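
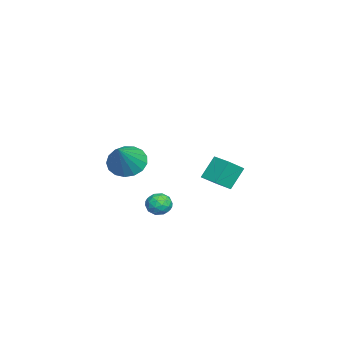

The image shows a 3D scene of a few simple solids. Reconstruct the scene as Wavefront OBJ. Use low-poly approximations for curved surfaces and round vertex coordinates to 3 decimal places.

v -4.262 3.724 -1.853
v -3.535 2.969 -1.066
v -3.425 4.556 -1.827
v -2.699 3.802 -1.04
v -3.581 3.078 -3.1
v -2.855 2.324 -2.313
v -2.745 3.911 -3.074
v -2.018 3.156 -2.287
v 3.044 1.27 -1.199
v 3.568 1.242 -0.699
v 3.592 0.438 -1.821
v 4.116 0.41 -1.321
v 3.45 0.169 -1.162
v 3.112 0.683 -0.778
v 4.048 0.997 -1.742
v 3.71 1.511 -1.358
v 4.189 1.073 -1.034
v 3.82 0.561 -0.676
v 3.34 1.119 -1.844
v 2.971 0.607 -1.486
v 3.258 1.329 -0.895
v 3.902 0.351 -1.625
v 3.511 0.21 -1.532
v 3.819 0.193 -1.238
v 2.99 1.001 -0.941
v 3.298 0.984 -0.647
v 3.229 0.354 -0.919
v 3.862 0.696 -1.873
v 4.17 0.679 -1.579
v 3.341 1.487 -1.282
v 3.649 1.47 -0.988
v 3.931 1.326 -1.601
v 3.931 1.213 -0.798
v 4.253 0.724 -1.163
v 4.213 1.069 -1.411
v 4.014 1.371 -1.185
v 3.714 0.912 -0.587
v 4.036 0.424 -0.952
v 3.645 0.282 -0.859
v 3.446 0.584 -0.633
v 4.079 0.813 -0.784
v 3.124 1.256 -1.568
v 3.446 0.768 -1.933
v 3.714 1.096 -1.887
v 3.515 1.398 -1.661
v 2.907 0.956 -1.357
v 3.229 0.467 -1.722
v 3.146 0.309 -1.335
v 2.947 0.611 -1.109
v 3.081 0.867 -1.736
v 2.27 -0.89 1.012
v 2.882 -1.397 0.325
v 3.73 -1.13 2.488
v 3.015 -0.915 0.272
v 2.977 -0.427 0.388
v 2.778 -0.046 0.647
v 2.462 0.142 0.99
v 2.102 0.094 1.338
v 1.781 -0.18 1.611
v 1.572 -0.616 1.746
v 1.523 -1.115 1.714
v 1.645 -1.562 1.52
v 1.91 -1.856 1.21
v 2.258 -1.928 0.855
v 2.609 -1.762 0.535
f 2 4 1
f 5 2 1
f 1 4 3
f 3 5 1
f 2 8 4
f 6 2 5
f 6 8 2
f 4 8 3
f 7 5 3
f 3 8 7
f 7 6 5
f 8 6 7
f 9 46 25
f 46 20 49
f 25 49 14
f 46 49 25
f 9 25 21
f 25 14 26
f 21 26 10
f 25 26 21
f 9 21 30
f 21 10 31
f 30 31 16
f 21 31 30
f 9 30 42
f 30 16 45
f 42 45 19
f 30 45 42
f 9 42 46
f 42 19 50
f 46 50 20
f 42 50 46
f 10 26 37
f 26 14 40
f 37 40 18
f 26 40 37
f 14 49 27
f 49 20 48
f 27 48 13
f 49 48 27
f 20 50 47
f 50 19 43
f 47 43 11
f 50 43 47
f 19 45 44
f 45 16 32
f 44 32 15
f 45 32 44
f 16 31 36
f 31 10 33
f 36 33 17
f 31 33 36
f 12 38 24
f 38 18 39
f 24 39 13
f 38 39 24
f 12 24 22
f 24 13 23
f 22 23 11
f 24 23 22
f 12 22 29
f 22 11 28
f 29 28 15
f 22 28 29
f 12 29 34
f 29 15 35
f 34 35 17
f 29 35 34
f 12 34 38
f 34 17 41
f 38 41 18
f 34 41 38
f 13 39 27
f 39 18 40
f 27 40 14
f 39 40 27
f 11 23 47
f 23 13 48
f 47 48 20
f 23 48 47
f 15 28 44
f 28 11 43
f 44 43 19
f 28 43 44
f 17 35 36
f 35 15 32
f 36 32 16
f 35 32 36
f 18 41 37
f 41 17 33
f 37 33 10
f 41 33 37
f 52 51 54
f 52 54 53
f 54 51 55
f 54 55 53
f 55 51 56
f 55 56 53
f 56 51 57
f 56 57 53
f 57 51 58
f 57 58 53
f 58 51 59
f 58 59 53
f 59 51 60
f 59 60 53
f 60 51 61
f 60 61 53
f 61 51 62
f 61 62 53
f 62 51 63
f 62 63 53
f 63 51 64
f 63 64 53
f 64 51 65
f 64 65 53
f 65 51 52
f 65 52 53



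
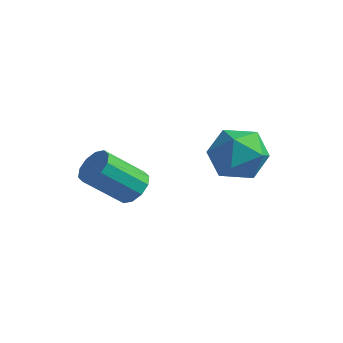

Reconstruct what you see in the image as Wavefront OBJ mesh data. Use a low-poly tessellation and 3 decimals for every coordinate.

v -1.659 0.729 0.753
v -1.293 0.104 0.522
v -2.235 -0.933 1.835
v -2.601 -0.309 2.067
v -1.039 0.304 0.863
v -1.98 -0.734 2.176
v -1.021 0.666 1.161
v -1.963 -0.371 2.474
v -1.247 1.052 1.304
v -2.189 0.015 2.617
v -1.631 1.314 1.237
v -2.572 0.277 2.55
v -2.025 1.353 0.985
v -2.967 0.316 2.298
v -2.28 1.154 0.644
v -3.221 0.116 1.957
v -2.297 0.791 0.346
v -3.239 -0.246 1.659
v -2.071 0.405 0.203
v -3.013 -0.632 1.516
v -1.688 0.143 0.27
v -2.629 -0.894 1.583
v 0.246 4.848 1.67
v 1.421 4.589 1.414
v -0.121 2.911 1.946
v 1.054 2.652 1.69
v 0.768 3.245 2.729
v 0.994 4.442 2.558
v 0.306 3.058 0.802
v 0.532 4.255 0.631
v 1.458 3.483 0.877
v 1.743 3.598 2.068
v -0.443 3.902 1.292
v -0.158 4.017 2.483
f 2 1 5
f 2 5 3
f 3 5 6
f 3 6 4
f 5 1 7
f 5 7 6
f 6 7 8
f 6 8 4
f 7 1 9
f 7 9 8
f 8 9 10
f 8 10 4
f 9 1 11
f 9 11 10
f 10 11 12
f 10 12 4
f 11 1 13
f 11 13 12
f 12 13 14
f 12 14 4
f 13 1 15
f 13 15 14
f 14 15 16
f 14 16 4
f 15 1 17
f 15 17 16
f 16 17 18
f 16 18 4
f 17 1 19
f 17 19 18
f 18 19 20
f 18 20 4
f 19 1 21
f 19 21 20
f 20 21 22
f 20 22 4
f 21 1 2
f 21 2 22
f 22 2 3
f 22 3 4
f 23 34 28
f 23 28 24
f 23 24 30
f 23 30 33
f 23 33 34
f 24 28 32
f 28 34 27
f 34 33 25
f 33 30 29
f 30 24 31
f 26 32 27
f 26 27 25
f 26 25 29
f 26 29 31
f 26 31 32
f 27 32 28
f 25 27 34
f 29 25 33
f 31 29 30
f 32 31 24



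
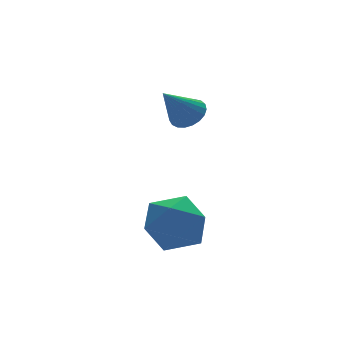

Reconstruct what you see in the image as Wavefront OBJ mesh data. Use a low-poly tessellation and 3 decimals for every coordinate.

v -2.43 0.983 -1.821
v -1.748 0.683 -0.978
v -3.872 0.457 -0.842
v -3.19 0.157 0.001
v -3.322 1.244 -0.256
v -2.431 1.57 -0.861
v -3.189 -0.43 -0.959
v -2.298 -0.104 -1.564
v -2.217 -0.19 -0.445
v -2.299 0.845 -0.011
v -3.321 0.295 -1.809
v -3.403 1.33 -1.375
v -0.628 3.983 1.925
v -0.125 3.772 2.315
v -1.632 3.717 3.075
v -0.133 4.045 2.372
v -0.225 4.307 2.351
v -0.388 4.513 2.257
v -0.592 4.627 2.105
v -0.802 4.63 1.922
v -0.982 4.52 1.74
v -1.101 4.318 1.589
v -1.138 4.058 1.497
v -1.087 3.785 1.479
v -0.956 3.546 1.537
v -0.769 3.382 1.663
v -0.557 3.322 1.834
v -0.358 3.377 2.021
v -0.205 3.536 2.191
f 1 12 6
f 1 6 2
f 1 2 8
f 1 8 11
f 1 11 12
f 2 6 10
f 6 12 5
f 12 11 3
f 11 8 7
f 8 2 9
f 4 10 5
f 4 5 3
f 4 3 7
f 4 7 9
f 4 9 10
f 5 10 6
f 3 5 12
f 7 3 11
f 9 7 8
f 10 9 2
f 14 13 16
f 14 16 15
f 16 13 17
f 16 17 15
f 17 13 18
f 17 18 15
f 18 13 19
f 18 19 15
f 19 13 20
f 19 20 15
f 20 13 21
f 20 21 15
f 21 13 22
f 21 22 15
f 22 13 23
f 22 23 15
f 23 13 24
f 23 24 15
f 24 13 25
f 24 25 15
f 25 13 26
f 25 26 15
f 26 13 27
f 26 27 15
f 27 13 28
f 27 28 15
f 28 13 29
f 28 29 15
f 29 13 14
f 29 14 15



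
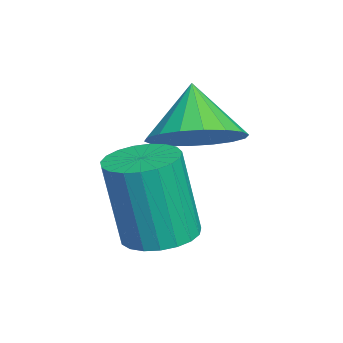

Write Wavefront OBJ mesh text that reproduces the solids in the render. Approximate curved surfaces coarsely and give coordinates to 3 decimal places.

v 2.112 0.39 -0.891
v 2.756 0.941 -0.361
v 1.288 0.29 0.211
v 2.484 1.247 -0.536
v 2.139 1.383 -0.782
v 1.788 1.323 -1.049
v 1.502 1.077 -1.285
v 1.336 0.696 -1.443
v 1.324 0.253 -1.492
v 1.468 -0.162 -1.422
v 1.739 -0.468 -1.247
v 2.084 -0.604 -1.001
v 2.435 -0.543 -0.734
v 2.722 -0.298 -0.498
v 2.888 0.083 -0.34
v 2.9 0.526 -0.291
v 3.655 -0.253 -2.669
v 4.149 0.314 -2.555
v 4.098 -0.041 -0.577
v 3.605 -0.607 -0.691
v 3.872 0.464 -2.535
v 3.821 0.109 -0.557
v 3.557 0.49 -2.538
v 3.506 0.135 -0.561
v 3.259 0.387 -2.564
v 3.208 0.032 -0.587
v 3.029 0.174 -2.608
v 2.979 -0.181 -0.631
v 2.908 -0.113 -2.663
v 2.858 -0.467 -0.685
v 2.917 -0.424 -2.719
v 2.866 -0.778 -0.741
v 3.053 -0.705 -2.766
v 3.002 -1.06 -0.788
v 3.293 -0.908 -2.796
v 3.242 -1.263 -0.818
v 3.596 -0.998 -2.804
v 3.545 -1.353 -0.826
v 3.909 -0.959 -2.789
v 3.858 -1.314 -0.811
v 4.178 -0.798 -2.753
v 4.127 -1.153 -0.775
v 4.357 -0.542 -2.703
v 4.306 -0.897 -0.725
v 4.415 -0.237 -2.646
v 4.364 -0.591 -0.669
v 4.341 0.066 -2.594
v 4.29 -0.289 -0.616
f 2 1 4
f 2 4 3
f 4 1 5
f 4 5 3
f 5 1 6
f 5 6 3
f 6 1 7
f 6 7 3
f 7 1 8
f 7 8 3
f 8 1 9
f 8 9 3
f 9 1 10
f 9 10 3
f 10 1 11
f 10 11 3
f 11 1 12
f 11 12 3
f 12 1 13
f 12 13 3
f 13 1 14
f 13 14 3
f 14 1 15
f 14 15 3
f 15 1 16
f 15 16 3
f 16 1 2
f 16 2 3
f 18 17 21
f 18 21 19
f 19 21 22
f 19 22 20
f 21 17 23
f 21 23 22
f 22 23 24
f 22 24 20
f 23 17 25
f 23 25 24
f 24 25 26
f 24 26 20
f 25 17 27
f 25 27 26
f 26 27 28
f 26 28 20
f 27 17 29
f 27 29 28
f 28 29 30
f 28 30 20
f 29 17 31
f 29 31 30
f 30 31 32
f 30 32 20
f 31 17 33
f 31 33 32
f 32 33 34
f 32 34 20
f 33 17 35
f 33 35 34
f 34 35 36
f 34 36 20
f 35 17 37
f 35 37 36
f 36 37 38
f 36 38 20
f 37 17 39
f 37 39 38
f 38 39 40
f 38 40 20
f 39 17 41
f 39 41 40
f 40 41 42
f 40 42 20
f 41 17 43
f 41 43 42
f 42 43 44
f 42 44 20
f 43 17 45
f 43 45 44
f 44 45 46
f 44 46 20
f 45 17 47
f 45 47 46
f 46 47 48
f 46 48 20
f 47 17 18
f 47 18 48
f 48 18 19
f 48 19 20



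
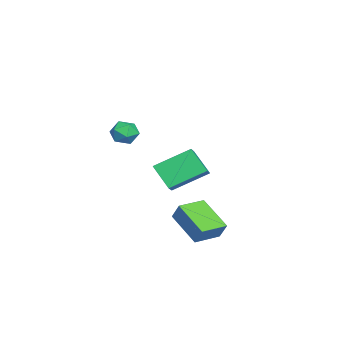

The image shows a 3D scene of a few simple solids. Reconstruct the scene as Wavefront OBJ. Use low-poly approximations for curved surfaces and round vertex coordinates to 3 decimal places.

v 1.54 3.855 -4.52
v 0.292 2.612 -3.472
v 0.493 4.886 -4.545
v -0.756 3.642 -3.497
v 1.896 4.238 -3.643
v 0.647 2.994 -2.595
v 0.848 5.268 -3.668
v -0.4 4.025 -2.62
v -3.197 1.173 -1.681
v -3.739 2.979 -0.627
v -3.946 1.216 -2.14
v -4.489 3.022 -1.086
v -2.451 2.058 -2.814
v -2.994 3.864 -1.76
v -3.201 2.101 -3.273
v -3.743 3.907 -2.219
v 2.096 1.187 2.381
v 2.671 1.493 2.747
v 2.469 0.087 2.713
v 3.044 0.393 3.079
v 2.348 0.487 3.332
v 2.118 1.167 3.127
v 3.022 0.413 2.333
v 2.792 1.093 2.128
v 3.244 1.014 2.717
v 2.827 1.06 3.335
v 2.313 0.52 2.125
v 1.896 0.566 2.743
f 2 4 1
f 5 2 1
f 1 4 3
f 3 5 1
f 2 8 4
f 6 2 5
f 6 8 2
f 4 8 3
f 7 5 3
f 3 8 7
f 7 6 5
f 8 6 7
f 10 12 9
f 13 10 9
f 9 12 11
f 11 13 9
f 10 16 12
f 14 10 13
f 14 16 10
f 12 16 11
f 15 13 11
f 11 16 15
f 15 14 13
f 16 14 15
f 17 28 22
f 17 22 18
f 17 18 24
f 17 24 27
f 17 27 28
f 18 22 26
f 22 28 21
f 28 27 19
f 27 24 23
f 24 18 25
f 20 26 21
f 20 21 19
f 20 19 23
f 20 23 25
f 20 25 26
f 21 26 22
f 19 21 28
f 23 19 27
f 25 23 24
f 26 25 18



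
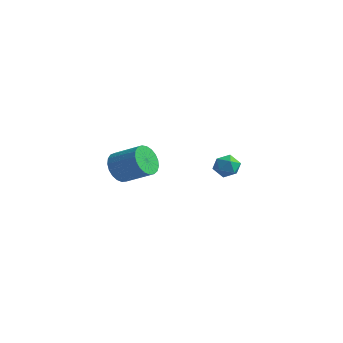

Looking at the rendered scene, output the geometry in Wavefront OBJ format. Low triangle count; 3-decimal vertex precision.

v 2.264 1.846 2.595
v 2.632 1.517 2.185
v 2.008 0.963 3.075
v 2.376 0.634 2.665
v 2.646 1.023 3.097
v 2.805 1.569 2.801
v 1.835 0.911 2.459
v 1.994 1.457 2.163
v 2.367 0.939 2.101
v 2.868 1.008 2.496
v 1.772 1.472 2.764
v 2.273 1.541 3.159
v -3.866 1.832 0.394
v -3.441 1.789 -0.329
v -2.13 2.084 0.422
v -2.554 2.128 1.146
v -3.526 2.128 -0.315
v -2.214 2.423 0.437
v -3.669 2.415 -0.178
v -2.358 2.71 0.574
v -3.846 2.602 0.058
v -2.535 2.897 0.81
v -4.027 2.656 0.352
v -2.715 2.951 1.104
v -4.18 2.567 0.654
v -2.868 2.862 1.405
v -4.278 2.352 0.91
v -2.967 2.647 1.662
v -4.305 2.046 1.077
v -2.994 2.341 1.829
v -4.256 1.704 1.127
v -2.945 1.999 1.878
v -4.14 1.384 1.049
v -2.829 1.679 1.801
v -3.976 1.141 0.858
v -2.665 1.436 1.61
v -3.793 1.018 0.588
v -2.482 1.313 1.339
v -3.623 1.036 0.283
v -2.311 1.331 1.035
v -3.494 1.192 -0.002
v -2.183 1.487 0.75
v -3.43 1.458 -0.219
v -2.119 1.753 0.533
f 1 12 6
f 1 6 2
f 1 2 8
f 1 8 11
f 1 11 12
f 2 6 10
f 6 12 5
f 12 11 3
f 11 8 7
f 8 2 9
f 4 10 5
f 4 5 3
f 4 3 7
f 4 7 9
f 4 9 10
f 5 10 6
f 3 5 12
f 7 3 11
f 9 7 8
f 10 9 2
f 14 13 17
f 14 17 15
f 15 17 18
f 15 18 16
f 17 13 19
f 17 19 18
f 18 19 20
f 18 20 16
f 19 13 21
f 19 21 20
f 20 21 22
f 20 22 16
f 21 13 23
f 21 23 22
f 22 23 24
f 22 24 16
f 23 13 25
f 23 25 24
f 24 25 26
f 24 26 16
f 25 13 27
f 25 27 26
f 26 27 28
f 26 28 16
f 27 13 29
f 27 29 28
f 28 29 30
f 28 30 16
f 29 13 31
f 29 31 30
f 30 31 32
f 30 32 16
f 31 13 33
f 31 33 32
f 32 33 34
f 32 34 16
f 33 13 35
f 33 35 34
f 34 35 36
f 34 36 16
f 35 13 37
f 35 37 36
f 36 37 38
f 36 38 16
f 37 13 39
f 37 39 38
f 38 39 40
f 38 40 16
f 39 13 41
f 39 41 40
f 40 41 42
f 40 42 16
f 41 13 43
f 41 43 42
f 42 43 44
f 42 44 16
f 43 13 14
f 43 14 44
f 44 14 15
f 44 15 16



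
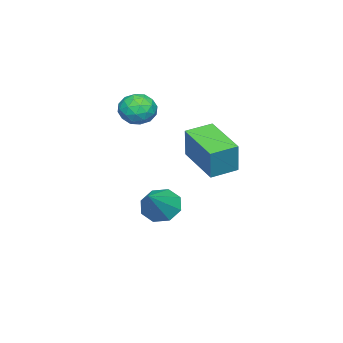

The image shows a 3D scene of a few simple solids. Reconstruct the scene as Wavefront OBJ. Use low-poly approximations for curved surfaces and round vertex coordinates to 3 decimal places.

v -0.042 -2.302 2.129
v 0.449 -2.752 2.786
v -1.309 -2.508 2.934
v -0.818 -2.958 3.591
v -0.7 -2.038 3.467
v 0.082 -1.911 2.97
v -0.942 -3.349 2.75
v -0.16 -3.222 2.253
v -0.108 -3.399 3.17
v 0.042 -2.589 3.613
v -0.902 -2.671 2.107
v -0.752 -1.861 2.55
v 0.314 -2.509 2.387
v -1.174 -2.751 3.333
v -1.105 -2.21 3.26
v -0.817 -2.475 3.646
v 0.099 -2.014 2.495
v 0.388 -2.279 2.881
v -0.288 -1.859 3.281
v -1.248 -2.981 2.839
v -0.959 -3.246 3.225
v -0.043 -2.785 2.074
v 0.245 -3.05 2.46
v -0.572 -3.401 2.439
v 0.276 -3.154 2.999
v -0.468 -3.275 3.472
v -0.542 -3.505 2.978
v -0.082 -3.43 2.686
v 0.364 -2.678 3.26
v -0.38 -2.798 3.732
v -0.311 -2.258 3.66
v 0.149 -2.183 3.367
v 0.037 -3.058 3.485
v -0.48 -2.462 1.988
v -1.224 -2.582 2.46
v -1.009 -3.077 2.353
v -0.549 -3.002 2.06
v -0.392 -1.985 2.248
v -1.136 -2.106 2.721
v -0.778 -1.83 3.034
v -0.318 -1.755 2.742
v -0.897 -2.202 2.235
v 1.215 -0.68 -2.016
v 1.827 -0.748 -2.766
v 2.745 -0.52 -0.784
v 1.635 -0.046 -2.619
v 1.198 0.285 -2.119
v 0.771 0.051 -1.558
v 0.604 -0.611 -1.266
v 0.796 -1.313 -1.413
v 1.233 -1.644 -1.913
v 1.66 -1.41 -2.473
v 2.177 0.958 1.759
v 2.612 1.14 3.298
v 1.158 1.742 1.954
v 1.593 1.923 3.494
v 3.407 2.697 1.206
v 3.842 2.878 2.746
v 2.388 3.48 1.402
v 2.823 3.662 2.941
f 1 38 17
f 38 12 41
f 17 41 6
f 38 41 17
f 1 17 13
f 17 6 18
f 13 18 2
f 17 18 13
f 1 13 22
f 13 2 23
f 22 23 8
f 13 23 22
f 1 22 34
f 22 8 37
f 34 37 11
f 22 37 34
f 1 34 38
f 34 11 42
f 38 42 12
f 34 42 38
f 2 18 29
f 18 6 32
f 29 32 10
f 18 32 29
f 6 41 19
f 41 12 40
f 19 40 5
f 41 40 19
f 12 42 39
f 42 11 35
f 39 35 3
f 42 35 39
f 11 37 36
f 37 8 24
f 36 24 7
f 37 24 36
f 8 23 28
f 23 2 25
f 28 25 9
f 23 25 28
f 4 30 16
f 30 10 31
f 16 31 5
f 30 31 16
f 4 16 14
f 16 5 15
f 14 15 3
f 16 15 14
f 4 14 21
f 14 3 20
f 21 20 7
f 14 20 21
f 4 21 26
f 21 7 27
f 26 27 9
f 21 27 26
f 4 26 30
f 26 9 33
f 30 33 10
f 26 33 30
f 5 31 19
f 31 10 32
f 19 32 6
f 31 32 19
f 3 15 39
f 15 5 40
f 39 40 12
f 15 40 39
f 7 20 36
f 20 3 35
f 36 35 11
f 20 35 36
f 9 27 28
f 27 7 24
f 28 24 8
f 27 24 28
f 10 33 29
f 33 9 25
f 29 25 2
f 33 25 29
f 44 43 46
f 44 46 45
f 46 43 47
f 46 47 45
f 47 43 48
f 47 48 45
f 48 43 49
f 48 49 45
f 49 43 50
f 49 50 45
f 50 43 51
f 50 51 45
f 51 43 52
f 51 52 45
f 52 43 44
f 52 44 45
f 54 56 53
f 57 54 53
f 53 56 55
f 55 57 53
f 54 60 56
f 58 54 57
f 58 60 54
f 56 60 55
f 59 57 55
f 55 60 59
f 59 58 57
f 60 58 59



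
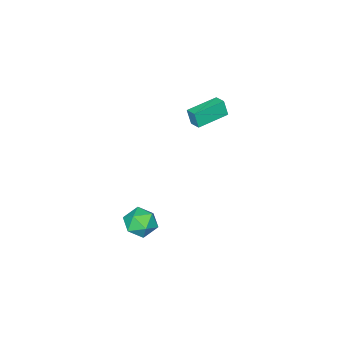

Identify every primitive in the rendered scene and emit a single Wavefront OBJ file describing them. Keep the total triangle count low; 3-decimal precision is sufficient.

v 3.242 -0.215 -1.824
v 4.272 -0.232 -1.32
v 3.248 -2.068 -1.9
v 4.278 -2.085 -1.396
v 3.354 -1.758 -0.802
v 3.35 -0.613 -0.754
v 4.17 -1.687 -2.466
v 4.166 -0.542 -2.418
v 4.845 -1.142 -1.717
v 4.341 -1.186 -0.688
v 3.179 -1.114 -2.532
v 2.675 -1.158 -1.503
v -5.166 -2.911 2.332
v -5.101 -3.214 3.46
v -4.943 -2.096 2.538
v -4.878 -2.399 3.667
v -3.062 -3.421 2.073
v -2.997 -3.724 3.202
v -2.839 -2.606 2.28
v -2.774 -2.909 3.408
f 1 12 6
f 1 6 2
f 1 2 8
f 1 8 11
f 1 11 12
f 2 6 10
f 6 12 5
f 12 11 3
f 11 8 7
f 8 2 9
f 4 10 5
f 4 5 3
f 4 3 7
f 4 7 9
f 4 9 10
f 5 10 6
f 3 5 12
f 7 3 11
f 9 7 8
f 10 9 2
f 14 16 13
f 17 14 13
f 13 16 15
f 15 17 13
f 14 20 16
f 18 14 17
f 18 20 14
f 16 20 15
f 19 17 15
f 15 20 19
f 19 18 17
f 20 18 19



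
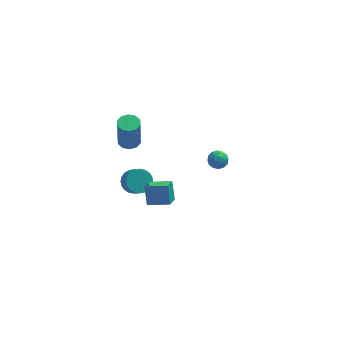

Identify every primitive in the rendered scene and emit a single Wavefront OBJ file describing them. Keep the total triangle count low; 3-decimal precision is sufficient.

v 4.059 2.812 -1.785
v 4.371 2.596 -2.328
v 3.129 2.444 -2.172
v 3.441 2.228 -2.715
v 3.55 1.934 -2.131
v 4.125 2.162 -1.892
v 3.375 2.878 -2.608
v 3.95 3.106 -2.369
v 3.948 2.637 -2.837
v 4.056 2.053 -2.542
v 3.444 2.987 -1.958
v 3.552 2.403 -1.663
v 4.296 2.736 -2.023
v 3.204 2.304 -2.477
v 3.268 2.131 -2.134
v 3.451 2.004 -2.454
v 4.152 2.481 -1.766
v 4.335 2.354 -2.086
v 3.853 1.965 -1.97
v 3.165 2.686 -2.414
v 3.348 2.559 -2.734
v 4.049 3.036 -2.046
v 4.232 2.909 -2.366
v 3.647 3.075 -2.53
v 4.231 2.633 -2.641
v 3.685 2.417 -2.868
v 3.646 2.799 -2.805
v 3.984 2.933 -2.665
v 4.295 2.29 -2.468
v 3.748 2.074 -2.695
v 3.812 1.901 -2.352
v 4.15 2.035 -2.211
v 4.046 2.314 -2.766
v 3.752 2.966 -1.805
v 3.205 2.75 -2.032
v 3.35 3.005 -2.289
v 3.688 3.139 -2.148
v 3.815 2.623 -1.632
v 3.269 2.407 -1.859
v 3.516 2.107 -1.835
v 3.854 2.241 -1.695
v 3.454 2.726 -1.734
v -1.543 0.219 2.64
v -1.165 -0.332 2.587
v -1.178 -0.529 4.526
v -1.557 0.021 4.58
v -0.912 -0.006 2.621
v -0.926 -0.203 4.561
v -0.901 0.406 2.663
v -0.914 0.208 4.603
v -1.134 0.746 2.697
v -1.147 0.549 4.636
v -1.524 0.885 2.708
v -1.537 0.687 4.648
v -1.922 0.769 2.694
v -1.935 0.572 4.633
v -2.174 0.443 2.659
v -2.188 0.246 4.599
v -2.186 0.032 2.617
v -2.199 -0.166 4.557
v -1.953 -0.309 2.584
v -1.966 -0.506 4.523
v -1.563 -0.447 2.572
v -1.576 -0.645 4.512
v -0.788 -2.761 -0.334
v -0.872 -2.088 0.703
v -0.463 -1.956 -0.831
v -0.547 -1.282 0.207
v 0.467 -3.078 -0.027
v 0.383 -2.404 1.011
v 0.792 -2.272 -0.523
v 0.708 -1.599 0.514
v -1.176 2.816 -4.313
v -0.811 3.44 -3.904
v -0.519 2.767 -3.139
v -0.884 2.144 -3.547
v -1.11 3.45 -3.78
v -0.818 2.777 -3.015
v -1.42 3.364 -3.738
v -1.127 2.691 -2.973
v -1.692 3.194 -3.783
v -1.4 2.521 -3.018
v -1.886 2.967 -3.909
v -1.593 2.294 -3.144
v -1.971 2.717 -4.096
v -1.679 2.044 -3.331
v -1.936 2.482 -4.316
v -1.644 1.809 -3.551
v -1.785 2.298 -4.536
v -1.493 1.625 -3.771
v -1.541 2.193 -4.721
v -1.249 1.52 -3.956
v -1.242 2.183 -4.845
v -0.95 1.51 -4.08
v -0.933 2.269 -4.887
v -0.64 1.596 -4.122
v -0.66 2.439 -4.842
v -0.368 1.766 -4.077
v -0.467 2.666 -4.716
v -0.174 1.993 -3.951
v -0.381 2.916 -4.529
v -0.089 2.243 -3.764
v -0.416 3.151 -4.309
v -0.124 2.478 -3.544
v -0.567 3.335 -4.089
v -0.275 2.662 -3.324
f 1 38 17
f 38 12 41
f 17 41 6
f 38 41 17
f 1 17 13
f 17 6 18
f 13 18 2
f 17 18 13
f 1 13 22
f 13 2 23
f 22 23 8
f 13 23 22
f 1 22 34
f 22 8 37
f 34 37 11
f 22 37 34
f 1 34 38
f 34 11 42
f 38 42 12
f 34 42 38
f 2 18 29
f 18 6 32
f 29 32 10
f 18 32 29
f 6 41 19
f 41 12 40
f 19 40 5
f 41 40 19
f 12 42 39
f 42 11 35
f 39 35 3
f 42 35 39
f 11 37 36
f 37 8 24
f 36 24 7
f 37 24 36
f 8 23 28
f 23 2 25
f 28 25 9
f 23 25 28
f 4 30 16
f 30 10 31
f 16 31 5
f 30 31 16
f 4 16 14
f 16 5 15
f 14 15 3
f 16 15 14
f 4 14 21
f 14 3 20
f 21 20 7
f 14 20 21
f 4 21 26
f 21 7 27
f 26 27 9
f 21 27 26
f 4 26 30
f 26 9 33
f 30 33 10
f 26 33 30
f 5 31 19
f 31 10 32
f 19 32 6
f 31 32 19
f 3 15 39
f 15 5 40
f 39 40 12
f 15 40 39
f 7 20 36
f 20 3 35
f 36 35 11
f 20 35 36
f 9 27 28
f 27 7 24
f 28 24 8
f 27 24 28
f 10 33 29
f 33 9 25
f 29 25 2
f 33 25 29
f 44 43 47
f 44 47 45
f 45 47 48
f 45 48 46
f 47 43 49
f 47 49 48
f 48 49 50
f 48 50 46
f 49 43 51
f 49 51 50
f 50 51 52
f 50 52 46
f 51 43 53
f 51 53 52
f 52 53 54
f 52 54 46
f 53 43 55
f 53 55 54
f 54 55 56
f 54 56 46
f 55 43 57
f 55 57 56
f 56 57 58
f 56 58 46
f 57 43 59
f 57 59 58
f 58 59 60
f 58 60 46
f 59 43 61
f 59 61 60
f 60 61 62
f 60 62 46
f 61 43 63
f 61 63 62
f 62 63 64
f 62 64 46
f 63 43 44
f 63 44 64
f 64 44 45
f 64 45 46
f 66 68 65
f 69 66 65
f 65 68 67
f 67 69 65
f 66 72 68
f 70 66 69
f 70 72 66
f 68 72 67
f 71 69 67
f 67 72 71
f 71 70 69
f 72 70 71
f 74 73 77
f 74 77 75
f 75 77 78
f 75 78 76
f 77 73 79
f 77 79 78
f 78 79 80
f 78 80 76
f 79 73 81
f 79 81 80
f 80 81 82
f 80 82 76
f 81 73 83
f 81 83 82
f 82 83 84
f 82 84 76
f 83 73 85
f 83 85 84
f 84 85 86
f 84 86 76
f 85 73 87
f 85 87 86
f 86 87 88
f 86 88 76
f 87 73 89
f 87 89 88
f 88 89 90
f 88 90 76
f 89 73 91
f 89 91 90
f 90 91 92
f 90 92 76
f 91 73 93
f 91 93 92
f 92 93 94
f 92 94 76
f 93 73 95
f 93 95 94
f 94 95 96
f 94 96 76
f 95 73 97
f 95 97 96
f 96 97 98
f 96 98 76
f 97 73 99
f 97 99 98
f 98 99 100
f 98 100 76
f 99 73 101
f 99 101 100
f 100 101 102
f 100 102 76
f 101 73 103
f 101 103 102
f 102 103 104
f 102 104 76
f 103 73 105
f 103 105 104
f 104 105 106
f 104 106 76
f 105 73 74
f 105 74 106
f 106 74 75
f 106 75 76



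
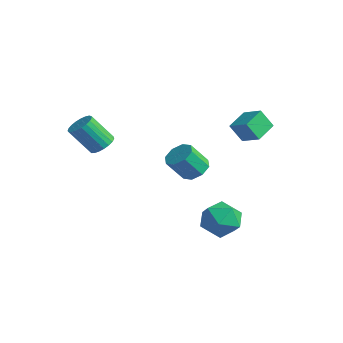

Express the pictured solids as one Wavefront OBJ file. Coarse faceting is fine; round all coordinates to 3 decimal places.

v 0.959 -0.819 0.796
v 1.746 -1.041 0.852
v 1.429 -1.863 2.041
v 0.641 -1.641 1.984
v 1.619 -0.52 1.179
v 1.302 -1.343 2.367
v 1.106 -0.174 1.281
v 0.788 -0.997 2.47
v 0.506 -0.206 1.099
v 0.188 -1.029 2.287
v 0.171 -0.597 0.739
v -0.146 -1.419 1.928
v 0.298 -1.117 0.413
v -0.019 -1.94 1.601
v 0.812 -1.463 0.31
v 0.494 -2.286 1.499
v 1.412 -1.431 0.493
v 1.094 -2.254 1.681
v 1.344 0.524 -1.784
v 2.191 1.092 -2.414
v 1.669 -1.092 -2.806
v 2.516 -0.524 -3.436
v 2.697 -0.775 -2.278
v 2.496 0.223 -1.646
v 1.364 -0.223 -3.574
v 1.163 0.775 -2.942
v 2.203 0.63 -3.52
v 3.027 0.289 -2.719
v 0.833 -0.289 -2.501
v 1.657 -0.63 -1.7
v -3.396 -3.256 1.457
v -2.976 -2.828 1.908
v -3.685 -3.656 3.354
v -4.104 -4.084 2.903
v -3.235 -2.657 1.879
v -3.944 -3.485 3.324
v -3.522 -2.59 1.777
v -4.231 -3.417 3.222
v -3.787 -2.638 1.62
v -4.496 -3.465 3.065
v -3.984 -2.792 1.434
v -4.693 -3.62 2.879
v -4.08 -3.027 1.253
v -4.789 -3.855 2.698
v -4.057 -3.302 1.107
v -4.766 -4.13 2.552
v -3.92 -3.569 1.021
v -4.629 -4.396 2.467
v -3.692 -3.781 1.011
v -4.401 -4.609 2.457
v -3.413 -3.903 1.079
v -4.121 -4.731 2.524
v -3.13 -3.913 1.211
v -3.839 -4.741 2.656
v -2.894 -3.81 1.386
v -3.603 -4.637 2.832
v -2.745 -3.61 1.574
v -3.454 -4.438 3.019
v -2.708 -3.35 1.741
v -3.417 -4.177 3.187
v -2.79 -3.073 1.86
v -3.499 -3.901 3.305
v 0.429 1.709 2.759
v 1.536 1.856 3.298
v 0.067 2.933 3.167
v 1.174 3.08 3.706
v 0.866 2.18 1.734
v 1.973 2.327 2.273
v 0.504 3.404 2.142
v 1.611 3.551 2.681
f 2 1 5
f 2 5 3
f 3 5 6
f 3 6 4
f 5 1 7
f 5 7 6
f 6 7 8
f 6 8 4
f 7 1 9
f 7 9 8
f 8 9 10
f 8 10 4
f 9 1 11
f 9 11 10
f 10 11 12
f 10 12 4
f 11 1 13
f 11 13 12
f 12 13 14
f 12 14 4
f 13 1 15
f 13 15 14
f 14 15 16
f 14 16 4
f 15 1 17
f 15 17 16
f 16 17 18
f 16 18 4
f 17 1 2
f 17 2 18
f 18 2 3
f 18 3 4
f 19 30 24
f 19 24 20
f 19 20 26
f 19 26 29
f 19 29 30
f 20 24 28
f 24 30 23
f 30 29 21
f 29 26 25
f 26 20 27
f 22 28 23
f 22 23 21
f 22 21 25
f 22 25 27
f 22 27 28
f 23 28 24
f 21 23 30
f 25 21 29
f 27 25 26
f 28 27 20
f 32 31 35
f 32 35 33
f 33 35 36
f 33 36 34
f 35 31 37
f 35 37 36
f 36 37 38
f 36 38 34
f 37 31 39
f 37 39 38
f 38 39 40
f 38 40 34
f 39 31 41
f 39 41 40
f 40 41 42
f 40 42 34
f 41 31 43
f 41 43 42
f 42 43 44
f 42 44 34
f 43 31 45
f 43 45 44
f 44 45 46
f 44 46 34
f 45 31 47
f 45 47 46
f 46 47 48
f 46 48 34
f 47 31 49
f 47 49 48
f 48 49 50
f 48 50 34
f 49 31 51
f 49 51 50
f 50 51 52
f 50 52 34
f 51 31 53
f 51 53 52
f 52 53 54
f 52 54 34
f 53 31 55
f 53 55 54
f 54 55 56
f 54 56 34
f 55 31 57
f 55 57 56
f 56 57 58
f 56 58 34
f 57 31 59
f 57 59 58
f 58 59 60
f 58 60 34
f 59 31 61
f 59 61 60
f 60 61 62
f 60 62 34
f 61 31 32
f 61 32 62
f 62 32 33
f 62 33 34
f 64 66 63
f 67 64 63
f 63 66 65
f 65 67 63
f 64 70 66
f 68 64 67
f 68 70 64
f 66 70 65
f 69 67 65
f 65 70 69
f 69 68 67
f 70 68 69



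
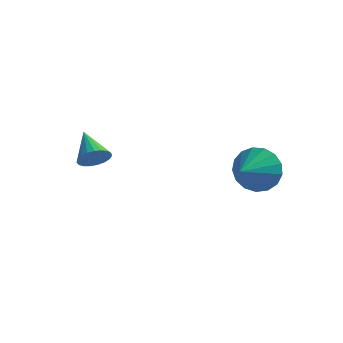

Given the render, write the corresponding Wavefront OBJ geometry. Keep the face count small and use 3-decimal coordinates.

v -2.875 -0.589 -1.657
v -2.492 -0.663 -1.125
v -3.865 0.149 -0.843
v -2.4 -0.426 -1.228
v -2.391 -0.217 -1.406
v -2.465 -0.072 -1.627
v -2.61 -0.017 -1.854
v -2.801 -0.061 -2.046
v -3.004 -0.196 -2.171
v -3.185 -0.399 -2.208
v -3.313 -0.635 -2.149
v -3.364 -0.863 -2.005
v -3.331 -1.043 -1.801
v -3.219 -1.145 -1.572
v -3.048 -1.151 -1.358
v -2.846 -1.06 -1.196
v -2.65 -0.887 -1.113
v 1.191 4.066 -3.051
v 1.775 4.349 -2.213
v 1.209 2.774 -2.629
v 1.297 4.395 -2.049
v 0.795 4.366 -2.115
v 0.383 4.269 -2.395
v 0.157 4.125 -2.825
v 0.167 3.968 -3.308
v 0.412 3.833 -3.731
v 0.835 3.752 -3.999
v 1.34 3.742 -4.049
v 1.81 3.808 -3.871
v 2.139 3.932 -3.505
v 2.25 4.087 -3.035
v 2.119 4.237 -2.569
f 2 1 4
f 2 4 3
f 4 1 5
f 4 5 3
f 5 1 6
f 5 6 3
f 6 1 7
f 6 7 3
f 7 1 8
f 7 8 3
f 8 1 9
f 8 9 3
f 9 1 10
f 9 10 3
f 10 1 11
f 10 11 3
f 11 1 12
f 11 12 3
f 12 1 13
f 12 13 3
f 13 1 14
f 13 14 3
f 14 1 15
f 14 15 3
f 15 1 16
f 15 16 3
f 16 1 17
f 16 17 3
f 17 1 2
f 17 2 3
f 19 18 21
f 19 21 20
f 21 18 22
f 21 22 20
f 22 18 23
f 22 23 20
f 23 18 24
f 23 24 20
f 24 18 25
f 24 25 20
f 25 18 26
f 25 26 20
f 26 18 27
f 26 27 20
f 27 18 28
f 27 28 20
f 28 18 29
f 28 29 20
f 29 18 30
f 29 30 20
f 30 18 31
f 30 31 20
f 31 18 32
f 31 32 20
f 32 18 19
f 32 19 20



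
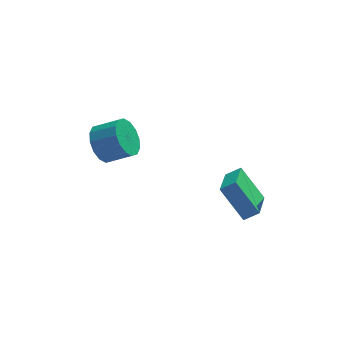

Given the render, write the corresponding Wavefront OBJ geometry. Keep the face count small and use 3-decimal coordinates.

v -3.39 1.029 3.142
v -2.818 1.585 2.413
v -1.617 1.286 3.13
v -2.19 0.731 3.858
v -2.958 1.959 2.804
v -1.757 1.661 3.521
v -3.213 2.085 3.285
v -2.012 1.786 4.002
v -3.517 1.928 3.728
v -2.316 1.629 4.444
v -3.786 1.53 4.013
v -2.585 1.231 4.73
v -3.949 0.998 4.065
v -2.748 0.699 4.782
v -3.963 0.474 3.87
v -2.762 0.175 4.587
v -3.823 0.099 3.479
v -2.622 -0.199 4.196
v -3.568 -0.026 2.998
v -2.367 -0.325 3.715
v -3.264 0.131 2.556
v -2.063 -0.168 3.272
v -2.995 0.529 2.27
v -1.794 0.23 2.987
v -2.832 1.061 2.218
v -1.631 0.762 2.935
v 2.006 -2.657 3.9
v 1.551 -4.425 4.585
v 2.709 -2.66 4.359
v 2.254 -4.428 5.044
v 2.986 -3.492 2.396
v 2.531 -5.26 3.081
v 3.689 -3.495 2.855
v 3.234 -5.263 3.54
f 2 1 5
f 2 5 3
f 3 5 6
f 3 6 4
f 5 1 7
f 5 7 6
f 6 7 8
f 6 8 4
f 7 1 9
f 7 9 8
f 8 9 10
f 8 10 4
f 9 1 11
f 9 11 10
f 10 11 12
f 10 12 4
f 11 1 13
f 11 13 12
f 12 13 14
f 12 14 4
f 13 1 15
f 13 15 14
f 14 15 16
f 14 16 4
f 15 1 17
f 15 17 16
f 16 17 18
f 16 18 4
f 17 1 19
f 17 19 18
f 18 19 20
f 18 20 4
f 19 1 21
f 19 21 20
f 20 21 22
f 20 22 4
f 21 1 23
f 21 23 22
f 22 23 24
f 22 24 4
f 23 1 25
f 23 25 24
f 24 25 26
f 24 26 4
f 25 1 2
f 25 2 26
f 26 2 3
f 26 3 4
f 28 30 27
f 31 28 27
f 27 30 29
f 29 31 27
f 28 34 30
f 32 28 31
f 32 34 28
f 30 34 29
f 33 31 29
f 29 34 33
f 33 32 31
f 34 32 33



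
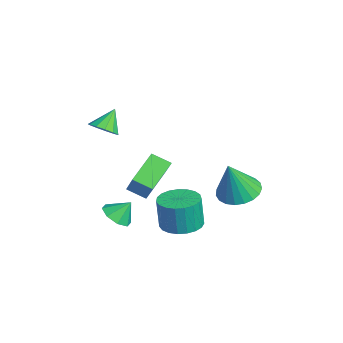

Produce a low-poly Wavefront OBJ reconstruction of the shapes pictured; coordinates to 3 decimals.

v 1.643 -0.525 -3.772
v 2.549 -0.109 -3.695
v 2.463 -0.219 -2.091
v 1.557 -0.635 -2.168
v 2.3 0.224 -3.685
v 2.215 0.114 -2.082
v 1.938 0.427 -3.691
v 1.852 0.317 -2.087
v 1.524 0.466 -3.71
v 1.438 0.356 -2.106
v 1.131 0.334 -3.74
v 1.045 0.223 -2.136
v 0.827 0.053 -3.776
v 0.741 -0.057 -2.172
v 0.663 -0.328 -3.811
v 0.578 -0.438 -2.207
v 0.669 -0.743 -3.839
v 0.584 -0.853 -2.235
v 0.844 -1.12 -3.856
v 0.758 -1.23 -2.252
v 1.156 -1.394 -3.858
v 1.07 -1.504 -2.254
v 1.553 -1.518 -3.845
v 1.467 -1.628 -2.241
v 1.965 -1.47 -3.82
v 1.879 -1.58 -2.216
v 2.322 -1.259 -3.786
v 2.236 -1.369 -2.182
v 2.561 -0.921 -3.75
v 2.475 -1.031 -2.146
v 2.641 -0.514 -3.718
v 2.556 -0.624 -2.114
v 0.135 -3.158 -3.824
v 0.776 -2.792 -4.182
v 0.225 -2.502 -2.996
v 0.23 -2.524 -4.336
v -0.372 -2.626 -4.189
v -0.676 -3.04 -3.829
v -0.506 -3.523 -3.466
v 0.04 -3.791 -3.313
v 0.642 -3.689 -3.459
v 0.947 -3.275 -3.819
v -0.356 2.607 -3.354
v 0.592 2.181 -3.65
v -0.024 1.993 -1.406
v 0.708 2.6 -3.538
v 0.641 3.02 -3.394
v 0.401 3.369 -3.244
v 0.03 3.586 -3.112
v -0.407 3.633 -3.023
v -0.836 3.503 -2.991
v -1.182 3.218 -3.021
v -1.385 2.827 -3.11
v -1.41 2.399 -3.24
v -1.253 2.006 -3.391
v -0.941 1.717 -3.535
v -0.527 1.581 -3.648
v -0.085 1.624 -3.71
v 0.311 1.836 -3.711
v -1.88 -3.305 0.606
v -1.466 -3.696 1.109
v -2.42 -2.655 1.554
v -1.235 -3.351 1.005
v -1.208 -2.991 0.774
v -1.395 -2.731 0.489
v -1.736 -2.653 0.242
v -2.122 -2.782 0.11
v -2.432 -3.077 0.136
v -2.566 -3.444 0.311
v -2.483 -3.767 0.579
v -2.208 -3.943 0.856
v -1.829 -3.917 1.054
v -2.415 -1.899 -3.285
v -3.536 -0.751 -2.385
v -3.624 -1.952 -4.723
v -4.746 -0.804 -3.823
v -1.914 -1.056 -3.737
v -3.036 0.092 -2.837
v -3.124 -1.109 -5.175
v -4.245 0.039 -4.275
f 2 1 5
f 2 5 3
f 3 5 6
f 3 6 4
f 5 1 7
f 5 7 6
f 6 7 8
f 6 8 4
f 7 1 9
f 7 9 8
f 8 9 10
f 8 10 4
f 9 1 11
f 9 11 10
f 10 11 12
f 10 12 4
f 11 1 13
f 11 13 12
f 12 13 14
f 12 14 4
f 13 1 15
f 13 15 14
f 14 15 16
f 14 16 4
f 15 1 17
f 15 17 16
f 16 17 18
f 16 18 4
f 17 1 19
f 17 19 18
f 18 19 20
f 18 20 4
f 19 1 21
f 19 21 20
f 20 21 22
f 20 22 4
f 21 1 23
f 21 23 22
f 22 23 24
f 22 24 4
f 23 1 25
f 23 25 24
f 24 25 26
f 24 26 4
f 25 1 27
f 25 27 26
f 26 27 28
f 26 28 4
f 27 1 29
f 27 29 28
f 28 29 30
f 28 30 4
f 29 1 31
f 29 31 30
f 30 31 32
f 30 32 4
f 31 1 2
f 31 2 32
f 32 2 3
f 32 3 4
f 34 33 36
f 34 36 35
f 36 33 37
f 36 37 35
f 37 33 38
f 37 38 35
f 38 33 39
f 38 39 35
f 39 33 40
f 39 40 35
f 40 33 41
f 40 41 35
f 41 33 42
f 41 42 35
f 42 33 34
f 42 34 35
f 44 43 46
f 44 46 45
f 46 43 47
f 46 47 45
f 47 43 48
f 47 48 45
f 48 43 49
f 48 49 45
f 49 43 50
f 49 50 45
f 50 43 51
f 50 51 45
f 51 43 52
f 51 52 45
f 52 43 53
f 52 53 45
f 53 43 54
f 53 54 45
f 54 43 55
f 54 55 45
f 55 43 56
f 55 56 45
f 56 43 57
f 56 57 45
f 57 43 58
f 57 58 45
f 58 43 59
f 58 59 45
f 59 43 44
f 59 44 45
f 61 60 63
f 61 63 62
f 63 60 64
f 63 64 62
f 64 60 65
f 64 65 62
f 65 60 66
f 65 66 62
f 66 60 67
f 66 67 62
f 67 60 68
f 67 68 62
f 68 60 69
f 68 69 62
f 69 60 70
f 69 70 62
f 70 60 71
f 70 71 62
f 71 60 72
f 71 72 62
f 72 60 61
f 72 61 62
f 74 76 73
f 77 74 73
f 73 76 75
f 75 77 73
f 74 80 76
f 78 74 77
f 78 80 74
f 76 80 75
f 79 77 75
f 75 80 79
f 79 78 77
f 80 78 79



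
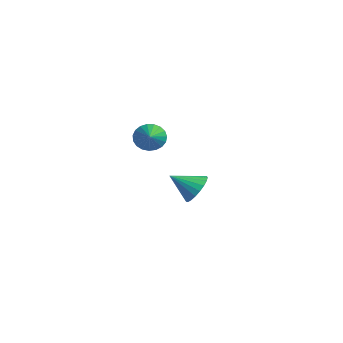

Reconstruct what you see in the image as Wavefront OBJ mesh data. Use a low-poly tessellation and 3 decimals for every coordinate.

v 0.992 -2.31 0.767
v 1.255 -2.02 0.44
v 2.088 -2.71 1.293
v 1.225 -1.887 0.602
v 1.155 -1.828 0.793
v 1.057 -1.851 0.98
v 0.948 -1.954 1.129
v 0.846 -2.119 1.216
v 0.769 -2.316 1.225
v 0.731 -2.513 1.155
v 0.738 -2.674 1.018
v 0.789 -2.773 0.837
v 0.875 -2.791 0.644
v 0.981 -2.726 0.472
v 1.09 -2.589 0.351
v 1.181 -2.404 0.302
v 1.239 -2.203 0.334
v -2.321 0.514 -3.363
v -1.815 0.56 -2.99
v -2.679 -0.294 -2.777
v -1.985 0.721 -2.872
v -2.213 0.846 -2.839
v -2.459 0.914 -2.897
v -2.682 0.912 -3.035
v -2.842 0.842 -3.23
v -2.912 0.714 -3.448
v -2.88 0.552 -3.651
v -2.751 0.384 -3.805
v -2.547 0.237 -3.882
v -2.305 0.139 -3.869
v -2.065 0.105 -3.769
v -1.87 0.142 -3.599
v -1.752 0.243 -3.388
v -1.733 0.391 -3.172
f 2 1 4
f 2 4 3
f 4 1 5
f 4 5 3
f 5 1 6
f 5 6 3
f 6 1 7
f 6 7 3
f 7 1 8
f 7 8 3
f 8 1 9
f 8 9 3
f 9 1 10
f 9 10 3
f 10 1 11
f 10 11 3
f 11 1 12
f 11 12 3
f 12 1 13
f 12 13 3
f 13 1 14
f 13 14 3
f 14 1 15
f 14 15 3
f 15 1 16
f 15 16 3
f 16 1 17
f 16 17 3
f 17 1 2
f 17 2 3
f 19 18 21
f 19 21 20
f 21 18 22
f 21 22 20
f 22 18 23
f 22 23 20
f 23 18 24
f 23 24 20
f 24 18 25
f 24 25 20
f 25 18 26
f 25 26 20
f 26 18 27
f 26 27 20
f 27 18 28
f 27 28 20
f 28 18 29
f 28 29 20
f 29 18 30
f 29 30 20
f 30 18 31
f 30 31 20
f 31 18 32
f 31 32 20
f 32 18 33
f 32 33 20
f 33 18 34
f 33 34 20
f 34 18 19
f 34 19 20



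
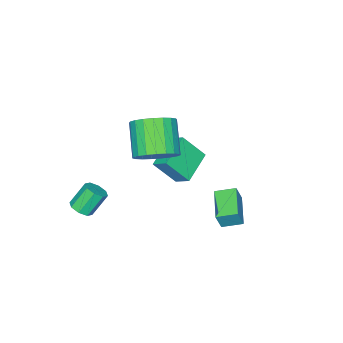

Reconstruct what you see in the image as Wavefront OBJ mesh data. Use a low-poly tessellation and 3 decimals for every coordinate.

v 1.339 0.154 0.123
v 2.249 -0.433 0.319
v 1.27 -1.501 1.654
v 0.361 -0.914 1.457
v 2.288 -0.091 0.622
v 1.31 -1.16 1.957
v 2.164 0.292 0.837
v 1.185 -0.776 2.172
v 1.897 0.652 0.93
v 0.918 -0.416 2.265
v 1.533 0.926 0.882
v 0.555 -0.143 2.217
v 1.136 1.066 0.704
v 0.158 -0.002 2.038
v 0.774 1.049 0.424
v -0.204 -0.02 1.759
v 0.51 0.877 0.093
v -0.468 -0.192 1.428
v 0.389 0.58 -0.233
v -0.589 -0.489 1.102
v 0.433 0.209 -0.498
v -0.546 -0.859 0.837
v 0.633 -0.171 -0.655
v -0.346 -1.239 0.68
v 0.955 -0.495 -0.678
v -0.023 -1.563 0.657
v 1.344 -0.706 -0.563
v 0.365 -1.775 0.772
v 1.732 -0.769 -0.329
v 0.753 -1.837 1.006
v 2.052 -0.672 -0.017
v 1.073 -1.741 1.318
v -1.044 3.254 -2.689
v -0.667 3.212 -1.742
v 0.151 4.338 -3.118
v 0.529 4.296 -2.171
v -0.429 2.464 -2.969
v -0.051 2.422 -2.022
v 0.767 3.548 -3.398
v 1.144 3.506 -2.451
v 3.377 -2.753 -4.035
v 3.87 -2.892 -3.669
v 3.137 -2.565 -2.558
v 2.643 -2.427 -2.925
v 3.867 -2.43 -3.807
v 3.134 -2.103 -2.696
v 3.576 -2.158 -4.079
v 2.843 -1.831 -2.968
v 3.169 -2.234 -4.325
v 2.436 -1.907 -3.215
v 2.883 -2.615 -4.402
v 2.15 -2.288 -3.291
v 2.886 -3.077 -4.264
v 2.153 -2.75 -3.153
v 3.177 -3.349 -3.992
v 2.444 -3.022 -2.881
v 3.584 -3.273 -3.745
v 2.851 -2.946 -2.635
v -1.439 -1.106 -4.272
v -3.111 -1.511 -3.619
v -1.434 -0.262 -3.735
v -3.106 -0.667 -3.082
v -0.734 -1.933 -2.978
v -2.406 -2.338 -2.325
v -0.729 -1.089 -2.441
v -2.401 -1.494 -1.788
f 2 1 5
f 2 5 3
f 3 5 6
f 3 6 4
f 5 1 7
f 5 7 6
f 6 7 8
f 6 8 4
f 7 1 9
f 7 9 8
f 8 9 10
f 8 10 4
f 9 1 11
f 9 11 10
f 10 11 12
f 10 12 4
f 11 1 13
f 11 13 12
f 12 13 14
f 12 14 4
f 13 1 15
f 13 15 14
f 14 15 16
f 14 16 4
f 15 1 17
f 15 17 16
f 16 17 18
f 16 18 4
f 17 1 19
f 17 19 18
f 18 19 20
f 18 20 4
f 19 1 21
f 19 21 20
f 20 21 22
f 20 22 4
f 21 1 23
f 21 23 22
f 22 23 24
f 22 24 4
f 23 1 25
f 23 25 24
f 24 25 26
f 24 26 4
f 25 1 27
f 25 27 26
f 26 27 28
f 26 28 4
f 27 1 29
f 27 29 28
f 28 29 30
f 28 30 4
f 29 1 31
f 29 31 30
f 30 31 32
f 30 32 4
f 31 1 2
f 31 2 32
f 32 2 3
f 32 3 4
f 34 36 33
f 37 34 33
f 33 36 35
f 35 37 33
f 34 40 36
f 38 34 37
f 38 40 34
f 36 40 35
f 39 37 35
f 35 40 39
f 39 38 37
f 40 38 39
f 42 41 45
f 42 45 43
f 43 45 46
f 43 46 44
f 45 41 47
f 45 47 46
f 46 47 48
f 46 48 44
f 47 41 49
f 47 49 48
f 48 49 50
f 48 50 44
f 49 41 51
f 49 51 50
f 50 51 52
f 50 52 44
f 51 41 53
f 51 53 52
f 52 53 54
f 52 54 44
f 53 41 55
f 53 55 54
f 54 55 56
f 54 56 44
f 55 41 57
f 55 57 56
f 56 57 58
f 56 58 44
f 57 41 42
f 57 42 58
f 58 42 43
f 58 43 44
f 60 62 59
f 63 60 59
f 59 62 61
f 61 63 59
f 60 66 62
f 64 60 63
f 64 66 60
f 62 66 61
f 65 63 61
f 61 66 65
f 65 64 63
f 66 64 65



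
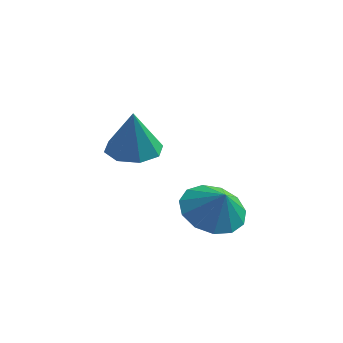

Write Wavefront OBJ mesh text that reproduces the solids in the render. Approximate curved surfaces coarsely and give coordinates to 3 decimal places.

v 2.529 -0.883 0.251
v 3.431 -0.813 -0.221
v 2.991 -1.177 1.089
v 3.331 -0.298 0.015
v 2.976 0.031 0.326
v 2.48 0.069 0.613
v 1.999 -0.194 0.785
v 1.687 -0.677 0.788
v 1.642 -1.225 0.62
v 1.879 -1.664 0.336
v 2.322 -1.856 0.024
v 2.831 -1.738 -0.215
v 3.245 -1.35 -0.306
v 0.551 -1.902 2.859
v 1.358 -2.081 2.791
v 0.629 -2.118 4.361
v 1.254 -1.461 2.885
v 0.737 -1.1 2.964
v 0.112 -1.208 2.981
v -0.257 -1.723 2.927
v -0.152 -2.342 2.832
v 0.364 -2.704 2.753
v 0.99 -2.595 2.736
f 2 1 4
f 2 4 3
f 4 1 5
f 4 5 3
f 5 1 6
f 5 6 3
f 6 1 7
f 6 7 3
f 7 1 8
f 7 8 3
f 8 1 9
f 8 9 3
f 9 1 10
f 9 10 3
f 10 1 11
f 10 11 3
f 11 1 12
f 11 12 3
f 12 1 13
f 12 13 3
f 13 1 2
f 13 2 3
f 15 14 17
f 15 17 16
f 17 14 18
f 17 18 16
f 18 14 19
f 18 19 16
f 19 14 20
f 19 20 16
f 20 14 21
f 20 21 16
f 21 14 22
f 21 22 16
f 22 14 23
f 22 23 16
f 23 14 15
f 23 15 16



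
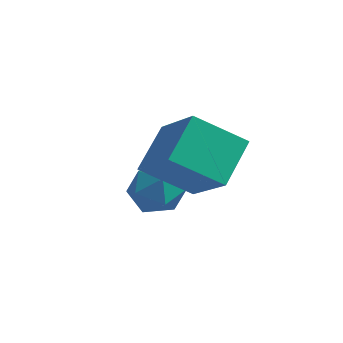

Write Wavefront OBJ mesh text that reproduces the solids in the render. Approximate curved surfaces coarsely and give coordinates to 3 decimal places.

v -0.74 -2.247 -0.366
v -0.892 -0.932 0.838
v -2.377 -1.512 -1.377
v -2.53 -0.197 -0.172
v 0.39 -1.163 -1.408
v 0.237 0.152 -0.203
v -1.248 -0.428 -2.418
v -1.4 0.887 -1.214
v -3.213 1.098 -2.39
v -2.478 0.928 -2.995
v -4.142 0.192 -3.265
v -3.407 0.022 -3.87
v -3.391 -0.343 -2.974
v -2.817 0.217 -2.433
v -3.803 0.903 -3.827
v -3.229 1.463 -3.286
v -2.842 0.807 -3.883
v -2.588 0.037 -3.355
v -4.032 1.083 -2.905
v -3.778 0.313 -2.377
f 2 4 1
f 5 2 1
f 1 4 3
f 3 5 1
f 2 8 4
f 6 2 5
f 6 8 2
f 4 8 3
f 7 5 3
f 3 8 7
f 7 6 5
f 8 6 7
f 9 20 14
f 9 14 10
f 9 10 16
f 9 16 19
f 9 19 20
f 10 14 18
f 14 20 13
f 20 19 11
f 19 16 15
f 16 10 17
f 12 18 13
f 12 13 11
f 12 11 15
f 12 15 17
f 12 17 18
f 13 18 14
f 11 13 20
f 15 11 19
f 17 15 16
f 18 17 10



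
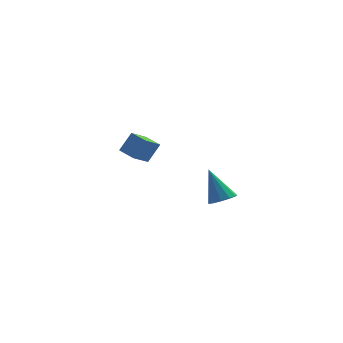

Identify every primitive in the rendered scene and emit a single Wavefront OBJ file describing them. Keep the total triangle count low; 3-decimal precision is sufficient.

v 2.409 -3.916 -3.363
v 2.993 -3.432 -3.415
v 1.851 -3.064 -1.677
v 2.625 -3.24 -3.634
v 2.174 -3.306 -3.75
v 1.814 -3.605 -3.718
v 1.681 -4.023 -3.55
v 1.826 -4.401 -3.311
v 2.194 -4.593 -3.092
v 2.645 -4.527 -2.976
v 3.005 -4.227 -3.008
v 3.138 -3.809 -3.176
v -0.954 3.599 -3.821
v -1.807 2.907 -3.107
v -0.271 3.875 -2.738
v -1.124 3.182 -2.024
v -0.336 2.678 -3.976
v -1.189 1.985 -3.262
v 0.347 2.953 -2.893
v -0.506 2.261 -2.179
f 2 1 4
f 2 4 3
f 4 1 5
f 4 5 3
f 5 1 6
f 5 6 3
f 6 1 7
f 6 7 3
f 7 1 8
f 7 8 3
f 8 1 9
f 8 9 3
f 9 1 10
f 9 10 3
f 10 1 11
f 10 11 3
f 11 1 12
f 11 12 3
f 12 1 2
f 12 2 3
f 14 16 13
f 17 14 13
f 13 16 15
f 15 17 13
f 14 20 16
f 18 14 17
f 18 20 14
f 16 20 15
f 19 17 15
f 15 20 19
f 19 18 17
f 20 18 19



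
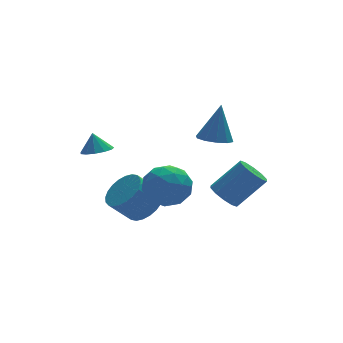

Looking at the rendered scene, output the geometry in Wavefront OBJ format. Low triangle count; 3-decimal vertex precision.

v -0.909 -1.524 -0.592
v -0.295 -2.057 0.008
v -1.277 -1.989 1.072
v -1.891 -1.456 0.472
v -0.182 -1.688 0.089
v -1.164 -1.62 1.154
v -0.179 -1.295 0.067
v -1.161 -1.227 1.131
v -0.287 -0.936 -0.056
v -1.269 -0.868 1.009
v -0.49 -0.667 -0.26
v -1.472 -0.599 0.804
v -0.756 -0.529 -0.515
v -1.739 -0.461 0.55
v -1.046 -0.541 -0.782
v -2.028 -0.474 0.283
v -1.315 -0.704 -1.02
v -2.297 -0.636 0.045
v -1.523 -0.991 -1.192
v -2.505 -0.923 -0.128
v -1.636 -1.36 -1.274
v -2.618 -1.292 -0.209
v -1.639 -1.753 -1.251
v -2.621 -1.685 -0.187
v -1.531 -2.112 -1.129
v -2.513 -2.044 -0.064
v -1.328 -2.381 -0.924
v -2.31 -2.313 0.14
v -1.061 -2.519 -0.67
v -2.044 -2.451 0.395
v -0.772 -2.506 -0.403
v -1.754 -2.439 0.662
v -0.503 -2.344 -0.165
v -1.485 -2.276 0.9
v -0.301 -1.89 1.673
v 0.595 -2.476 1.264
v -1.435 -3.264 1.156
v -0.539 -3.85 0.747
v -0.657 -3.699 1.877
v 0.043 -2.85 2.196
v -0.883 -2.89 0.224
v -0.183 -2.041 0.543
v 0.235 -3.094 0.368
v 0.375 -3.594 1.39
v -1.215 -2.146 1.03
v -1.075 -2.646 2.052
v 0.246 -2.063 1.514
v -1.086 -3.677 0.906
v -1.156 -3.589 1.57
v -0.629 -3.933 1.33
v -0.078 -2.282 2.062
v 0.449 -2.627 1.821
v -0.287 -3.345 2.182
v -1.289 -3.113 0.599
v -0.762 -3.458 0.358
v -0.211 -1.807 1.09
v 0.316 -2.151 0.85
v -0.553 -2.395 0.238
v 0.562 -2.77 0.747
v -0.105 -3.577 0.443
v -0.307 -3.013 0.135
v 0.105 -2.514 0.323
v 0.644 -3.064 1.347
v -0.023 -3.871 1.044
v -0.092 -3.783 1.708
v 0.32 -3.284 1.896
v 0.432 -3.427 0.821
v -0.817 -1.869 1.376
v -1.484 -2.676 1.073
v -1.16 -2.456 0.524
v -0.748 -1.957 0.712
v -0.735 -2.163 1.977
v -1.402 -2.97 1.673
v -0.945 -3.226 2.097
v -0.533 -2.727 2.285
v -1.272 -2.313 1.599
v 2.339 -2.417 -0.259
v 2.897 -2.558 -0.815
v 4.219 -2.685 0.544
v 3.661 -2.543 1.099
v 2.872 -2.07 -0.745
v 4.194 -2.196 0.614
v 2.643 -1.713 -0.49
v 3.965 -1.84 0.869
v 2.298 -1.626 -0.146
v 3.62 -1.752 1.213
v 1.969 -1.84 0.154
v 3.291 -1.967 1.513
v 1.781 -2.275 0.296
v 3.103 -2.402 1.655
v 1.806 -2.764 0.226
v 3.128 -2.89 1.585
v 2.035 -3.12 -0.029
v 3.357 -3.247 1.33
v 2.38 -3.208 -0.373
v 3.702 -3.334 0.986
v 2.709 -2.993 -0.673
v 4.031 -3.12 0.686
v 3.714 2.016 0.757
v 4.411 1.5 0.69
v 4.186 2.404 2.683
v 4.56 1.998 0.554
v 4.385 2.503 0.494
v 3.954 2.822 0.536
v 3.431 2.833 0.662
v 3.017 2.532 0.824
v 2.868 2.033 0.961
v 3.043 1.528 1.02
v 3.474 1.209 0.979
v 3.997 1.199 0.853
v -1.665 2.64 0.751
v -0.928 2.462 0.883
v -1.755 2.98 1.709
v -0.931 2.871 0.737
v -1.168 3.206 0.596
v -1.562 3.362 0.504
v -1.989 3.288 0.491
v -2.314 3.008 0.56
v -2.432 2.612 0.69
v -2.308 2.224 0.839
v -1.979 1.968 0.961
v -1.55 1.926 1.016
v -1.159 2.11 0.987
f 2 1 5
f 2 5 3
f 3 5 6
f 3 6 4
f 5 1 7
f 5 7 6
f 6 7 8
f 6 8 4
f 7 1 9
f 7 9 8
f 8 9 10
f 8 10 4
f 9 1 11
f 9 11 10
f 10 11 12
f 10 12 4
f 11 1 13
f 11 13 12
f 12 13 14
f 12 14 4
f 13 1 15
f 13 15 14
f 14 15 16
f 14 16 4
f 15 1 17
f 15 17 16
f 16 17 18
f 16 18 4
f 17 1 19
f 17 19 18
f 18 19 20
f 18 20 4
f 19 1 21
f 19 21 20
f 20 21 22
f 20 22 4
f 21 1 23
f 21 23 22
f 22 23 24
f 22 24 4
f 23 1 25
f 23 25 24
f 24 25 26
f 24 26 4
f 25 1 27
f 25 27 26
f 26 27 28
f 26 28 4
f 27 1 29
f 27 29 28
f 28 29 30
f 28 30 4
f 29 1 31
f 29 31 30
f 30 31 32
f 30 32 4
f 31 1 33
f 31 33 32
f 32 33 34
f 32 34 4
f 33 1 2
f 33 2 34
f 34 2 3
f 34 3 4
f 35 72 51
f 72 46 75
f 51 75 40
f 72 75 51
f 35 51 47
f 51 40 52
f 47 52 36
f 51 52 47
f 35 47 56
f 47 36 57
f 56 57 42
f 47 57 56
f 35 56 68
f 56 42 71
f 68 71 45
f 56 71 68
f 35 68 72
f 68 45 76
f 72 76 46
f 68 76 72
f 36 52 63
f 52 40 66
f 63 66 44
f 52 66 63
f 40 75 53
f 75 46 74
f 53 74 39
f 75 74 53
f 46 76 73
f 76 45 69
f 73 69 37
f 76 69 73
f 45 71 70
f 71 42 58
f 70 58 41
f 71 58 70
f 42 57 62
f 57 36 59
f 62 59 43
f 57 59 62
f 38 64 50
f 64 44 65
f 50 65 39
f 64 65 50
f 38 50 48
f 50 39 49
f 48 49 37
f 50 49 48
f 38 48 55
f 48 37 54
f 55 54 41
f 48 54 55
f 38 55 60
f 55 41 61
f 60 61 43
f 55 61 60
f 38 60 64
f 60 43 67
f 64 67 44
f 60 67 64
f 39 65 53
f 65 44 66
f 53 66 40
f 65 66 53
f 37 49 73
f 49 39 74
f 73 74 46
f 49 74 73
f 41 54 70
f 54 37 69
f 70 69 45
f 54 69 70
f 43 61 62
f 61 41 58
f 62 58 42
f 61 58 62
f 44 67 63
f 67 43 59
f 63 59 36
f 67 59 63
f 78 77 81
f 78 81 79
f 79 81 82
f 79 82 80
f 81 77 83
f 81 83 82
f 82 83 84
f 82 84 80
f 83 77 85
f 83 85 84
f 84 85 86
f 84 86 80
f 85 77 87
f 85 87 86
f 86 87 88
f 86 88 80
f 87 77 89
f 87 89 88
f 88 89 90
f 88 90 80
f 89 77 91
f 89 91 90
f 90 91 92
f 90 92 80
f 91 77 93
f 91 93 92
f 92 93 94
f 92 94 80
f 93 77 95
f 93 95 94
f 94 95 96
f 94 96 80
f 95 77 97
f 95 97 96
f 96 97 98
f 96 98 80
f 97 77 78
f 97 78 98
f 98 78 79
f 98 79 80
f 100 99 102
f 100 102 101
f 102 99 103
f 102 103 101
f 103 99 104
f 103 104 101
f 104 99 105
f 104 105 101
f 105 99 106
f 105 106 101
f 106 99 107
f 106 107 101
f 107 99 108
f 107 108 101
f 108 99 109
f 108 109 101
f 109 99 110
f 109 110 101
f 110 99 100
f 110 100 101
f 112 111 114
f 112 114 113
f 114 111 115
f 114 115 113
f 115 111 116
f 115 116 113
f 116 111 117
f 116 117 113
f 117 111 118
f 117 118 113
f 118 111 119
f 118 119 113
f 119 111 120
f 119 120 113
f 120 111 121
f 120 121 113
f 121 111 122
f 121 122 113
f 122 111 123
f 122 123 113
f 123 111 112
f 123 112 113



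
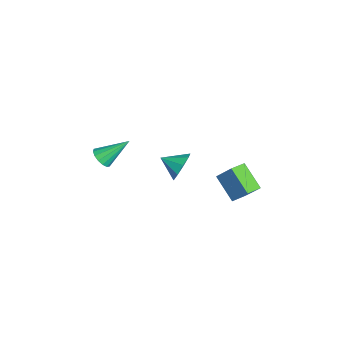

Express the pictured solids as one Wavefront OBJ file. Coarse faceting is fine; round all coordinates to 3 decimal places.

v -2.392 -4.534 0.031
v -1.707 -4.717 0.357
v -2.608 -2.886 1.409
v -1.616 -4.458 0.061
v -1.733 -4.219 -0.243
v -2.027 -4.065 -0.474
v -2.418 -4.036 -0.569
v -2.802 -4.141 -0.504
v -3.077 -4.352 -0.295
v -3.168 -4.611 0.001
v -3.051 -4.85 0.305
v -2.758 -5.004 0.535
v -2.366 -5.032 0.631
v -1.982 -4.928 0.565
v -1.457 3.006 -0.404
v -0.854 3.85 0.88
v -0.21 3.922 -1.591
v 0.392 4.766 -0.307
v -0.712 2.214 -0.233
v -0.11 3.058 1.051
v 0.534 3.13 -1.42
v 1.137 3.974 -0.136
v 0.245 0.188 1.499
v 0.526 -0.29 0.596
v -0.145 -1.028 2.021
v 1.088 -0.274 1.053
v 1.256 -0.041 1.719
v 0.95 0.299 2.282
v 0.315 0.587 2.478
v -0.354 0.688 2.217
v -0.742 0.556 1.619
v -0.669 0.251 0.965
v -0.168 -0.083 0.561
f 2 1 4
f 2 4 3
f 4 1 5
f 4 5 3
f 5 1 6
f 5 6 3
f 6 1 7
f 6 7 3
f 7 1 8
f 7 8 3
f 8 1 9
f 8 9 3
f 9 1 10
f 9 10 3
f 10 1 11
f 10 11 3
f 11 1 12
f 11 12 3
f 12 1 13
f 12 13 3
f 13 1 14
f 13 14 3
f 14 1 2
f 14 2 3
f 16 18 15
f 19 16 15
f 15 18 17
f 17 19 15
f 16 22 18
f 20 16 19
f 20 22 16
f 18 22 17
f 21 19 17
f 17 22 21
f 21 20 19
f 22 20 21
f 24 23 26
f 24 26 25
f 26 23 27
f 26 27 25
f 27 23 28
f 27 28 25
f 28 23 29
f 28 29 25
f 29 23 30
f 29 30 25
f 30 23 31
f 30 31 25
f 31 23 32
f 31 32 25
f 32 23 33
f 32 33 25
f 33 23 24
f 33 24 25



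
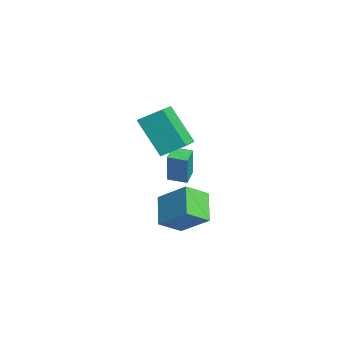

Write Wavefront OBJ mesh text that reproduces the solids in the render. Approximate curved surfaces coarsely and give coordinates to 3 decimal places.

v -3.6 -1.575 -2.103
v -4.739 -2.278 -0.446
v -3.268 -0.565 -1.447
v -4.407 -1.268 0.21
v -2.453 -2.272 -1.61
v -3.592 -2.975 0.047
v -2.121 -1.262 -0.954
v -3.26 -1.965 0.703
v -4.274 -1.223 -3.608
v -3.9 -1.334 -2.026
v -3.799 -0.473 -3.668
v -3.425 -0.584 -2.085
v -3.615 -1.656 -3.795
v -3.241 -1.767 -2.212
v -3.14 -0.906 -3.854
v -2.766 -1.017 -2.272
v 1.215 -3.386 -3.311
v 0.013 -3.072 -2.506
v 1.005 -2.376 -4.017
v -0.197 -2.063 -3.213
v 2.137 -2.477 -2.287
v 0.935 -2.164 -1.483
v 1.927 -1.468 -2.994
v 0.725 -1.154 -2.189
f 2 4 1
f 5 2 1
f 1 4 3
f 3 5 1
f 2 8 4
f 6 2 5
f 6 8 2
f 4 8 3
f 7 5 3
f 3 8 7
f 7 6 5
f 8 6 7
f 10 12 9
f 13 10 9
f 9 12 11
f 11 13 9
f 10 16 12
f 14 10 13
f 14 16 10
f 12 16 11
f 15 13 11
f 11 16 15
f 15 14 13
f 16 14 15
f 18 20 17
f 21 18 17
f 17 20 19
f 19 21 17
f 18 24 20
f 22 18 21
f 22 24 18
f 20 24 19
f 23 21 19
f 19 24 23
f 23 22 21
f 24 22 23



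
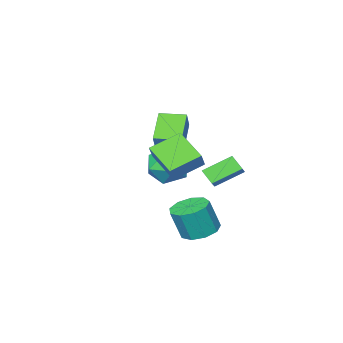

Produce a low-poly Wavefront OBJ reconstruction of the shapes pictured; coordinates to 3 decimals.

v -0.473 -5.07 1.11
v 0.059 -4.59 2.134
v -1.451 -3.986 1.11
v -0.919 -3.505 2.134
v 0.719 -3.995 -0.014
v 1.251 -3.514 1.01
v -0.259 -2.91 -0.014
v 0.273 -2.43 1.01
v 0.634 -0.117 -0.433
v -0.747 0.533 0.423
v 0.603 0.63 -1.051
v -0.778 1.28 -0.195
v 1.198 0.36 0.115
v -0.183 1.01 0.971
v 1.167 1.107 -0.503
v -0.214 1.757 0.353
v 2.126 -1.539 -1.231
v 2.695 -1.932 -0.2
v 0.345 -1.988 -0.42
v 0.914 -2.381 0.611
v 0.911 -1.174 0.326
v 2.012 -0.896 -0.175
v 1.028 -3.024 -0.445
v 2.129 -2.746 -0.946
v 2.016 -2.85 0.286
v 1.944 -1.706 0.762
v 1.096 -2.214 -1.382
v 1.024 -1.07 -0.906
v 2.874 1.057 2.813
v 3.475 1.551 3.714
v 2.915 2.711 1.879
v 3.515 3.205 2.78
v 4.385 0.595 2.06
v 4.985 1.089 2.961
v 4.425 2.249 1.126
v 5.026 2.743 2.027
v 2.22 1.542 -3.255
v 2.777 0.716 -3.552
v 3.258 0.432 -1.862
v 2.7 1.258 -1.565
v 3.181 1.301 -3.569
v 3.662 1.017 -1.879
v 3.136 1.999 -3.439
v 3.616 1.715 -1.749
v 2.661 2.483 -3.223
v 3.142 2.199 -1.532
v 1.98 2.527 -3.021
v 2.461 2.243 -1.331
v 1.411 2.11 -2.93
v 1.892 1.826 -1.24
v 1.221 1.427 -2.99
v 1.701 1.143 -1.3
v 1.497 0.798 -3.175
v 1.978 0.514 -1.484
v 2.112 0.517 -3.397
v 2.593 0.233 -1.707
f 2 4 1
f 5 2 1
f 1 4 3
f 3 5 1
f 2 8 4
f 6 2 5
f 6 8 2
f 4 8 3
f 7 5 3
f 3 8 7
f 7 6 5
f 8 6 7
f 10 12 9
f 13 10 9
f 9 12 11
f 11 13 9
f 10 16 12
f 14 10 13
f 14 16 10
f 12 16 11
f 15 13 11
f 11 16 15
f 15 14 13
f 16 14 15
f 17 28 22
f 17 22 18
f 17 18 24
f 17 24 27
f 17 27 28
f 18 22 26
f 22 28 21
f 28 27 19
f 27 24 23
f 24 18 25
f 20 26 21
f 20 21 19
f 20 19 23
f 20 23 25
f 20 25 26
f 21 26 22
f 19 21 28
f 23 19 27
f 25 23 24
f 26 25 18
f 30 32 29
f 33 30 29
f 29 32 31
f 31 33 29
f 30 36 32
f 34 30 33
f 34 36 30
f 32 36 31
f 35 33 31
f 31 36 35
f 35 34 33
f 36 34 35
f 38 37 41
f 38 41 39
f 39 41 42
f 39 42 40
f 41 37 43
f 41 43 42
f 42 43 44
f 42 44 40
f 43 37 45
f 43 45 44
f 44 45 46
f 44 46 40
f 45 37 47
f 45 47 46
f 46 47 48
f 46 48 40
f 47 37 49
f 47 49 48
f 48 49 50
f 48 50 40
f 49 37 51
f 49 51 50
f 50 51 52
f 50 52 40
f 51 37 53
f 51 53 52
f 52 53 54
f 52 54 40
f 53 37 55
f 53 55 54
f 54 55 56
f 54 56 40
f 55 37 38
f 55 38 56
f 56 38 39
f 56 39 40



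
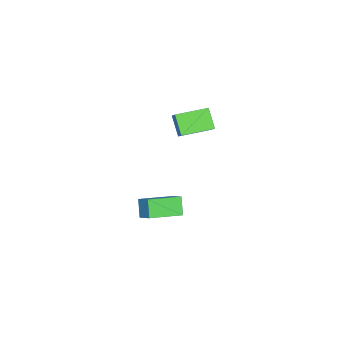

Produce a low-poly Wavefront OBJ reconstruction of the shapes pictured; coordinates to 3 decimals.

v -2.765 -0.773 3.281
v -2.219 -0.439 3.87
v -2.058 -0.22 2.313
v -1.512 0.114 2.902
v -1.748 -2.254 3.178
v -1.202 -1.92 3.767
v -1.041 -1.701 2.21
v -0.495 -1.367 2.799
v -0.944 -3.869 -3.441
v -0.395 -3.166 -2.815
v -2.236 -2.423 -3.932
v -1.687 -1.72 -3.306
v -0.273 -3.58 -4.354
v 0.276 -2.877 -3.728
v -1.565 -2.134 -4.845
v -1.016 -1.431 -4.219
f 2 4 1
f 5 2 1
f 1 4 3
f 3 5 1
f 2 8 4
f 6 2 5
f 6 8 2
f 4 8 3
f 7 5 3
f 3 8 7
f 7 6 5
f 8 6 7
f 10 12 9
f 13 10 9
f 9 12 11
f 11 13 9
f 10 16 12
f 14 10 13
f 14 16 10
f 12 16 11
f 15 13 11
f 11 16 15
f 15 14 13
f 16 14 15



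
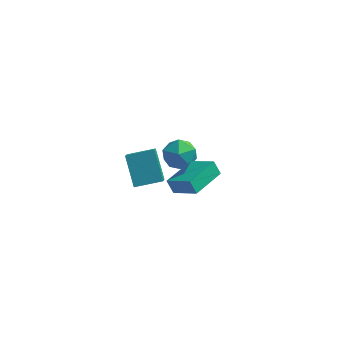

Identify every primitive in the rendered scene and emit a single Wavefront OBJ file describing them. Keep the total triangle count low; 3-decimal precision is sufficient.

v -1.235 -4.228 3.521
v 0.156 -4.826 4.419
v -0.355 -2.234 3.483
v 1.036 -2.832 4.381
v -0.816 -4.428 2.739
v 0.575 -5.026 3.637
v 0.064 -2.434 2.701
v 1.455 -3.032 3.599
v -3.031 4.087 -1.682
v -1.872 4.339 -1.611
v -2.608 2.261 -2.109
v -1.449 2.513 -2.038
v -2.119 2.515 -1.056
v -2.38 3.644 -0.793
v -2.1 2.956 -2.927
v -2.361 4.085 -2.664
v -1.296 3.64 -2.381
v -1.308 3.367 -1.224
v -3.172 3.233 -2.496
v -3.184 2.96 -1.339
v -4.685 0.592 0.27
v -4.462 -0.634 1.411
v -3.156 1.178 0.6
v -2.934 -0.049 1.742
v -3.886 -0.651 -1.222
v -3.664 -1.878 -0.08
v -2.358 -0.066 -0.891
v -2.135 -1.292 0.25
f 2 4 1
f 5 2 1
f 1 4 3
f 3 5 1
f 2 8 4
f 6 2 5
f 6 8 2
f 4 8 3
f 7 5 3
f 3 8 7
f 7 6 5
f 8 6 7
f 9 20 14
f 9 14 10
f 9 10 16
f 9 16 19
f 9 19 20
f 10 14 18
f 14 20 13
f 20 19 11
f 19 16 15
f 16 10 17
f 12 18 13
f 12 13 11
f 12 11 15
f 12 15 17
f 12 17 18
f 13 18 14
f 11 13 20
f 15 11 19
f 17 15 16
f 18 17 10
f 22 24 21
f 25 22 21
f 21 24 23
f 23 25 21
f 22 28 24
f 26 22 25
f 26 28 22
f 24 28 23
f 27 25 23
f 23 28 27
f 27 26 25
f 28 26 27



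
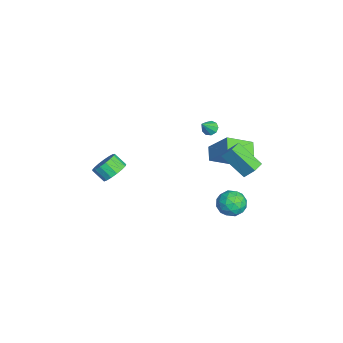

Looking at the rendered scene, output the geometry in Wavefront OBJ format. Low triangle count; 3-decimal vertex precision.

v -3.779 3.87 -2.217
v -3.341 2.222 -1.356
v -2.892 4.92 -0.656
v -2.454 3.272 0.204
v -2.826 3.848 -2.744
v -2.388 2.2 -1.884
v -1.939 4.898 -1.184
v -1.501 3.25 -0.323
v 3.136 3.75 -0.442
v 4.088 3.62 -0.325
v 3.092 2.54 -1.435
v 4.044 2.41 -1.318
v 3.437 2.221 -0.589
v 3.464 2.968 0.024
v 3.716 3.192 -1.784
v 3.743 3.939 -1.171
v 4.446 3.275 -1.155
v 4.273 2.675 -0.416
v 2.907 3.485 -1.344
v 2.734 2.885 -0.605
v 3.616 3.791 -0.297
v 3.564 2.369 -1.463
v 3.207 2.258 -1.035
v 3.767 2.181 -0.966
v 3.249 3.408 -0.091
v 3.808 3.331 -0.022
v 3.426 2.509 -0.177
v 3.372 2.829 -1.738
v 3.931 2.752 -1.669
v 3.413 3.979 -0.794
v 3.973 3.902 -0.725
v 3.754 3.651 -1.583
v 4.386 3.512 -0.716
v 4.36 2.801 -1.299
v 4.167 3.26 -1.573
v 4.183 3.699 -1.213
v 4.284 3.159 -0.281
v 4.258 2.448 -0.865
v 3.902 2.337 -0.436
v 3.917 2.776 -0.076
v 4.495 2.956 -0.769
v 2.922 3.712 -0.895
v 2.896 3.001 -1.479
v 3.263 3.384 -1.684
v 3.278 3.823 -1.324
v 2.82 3.359 -0.461
v 2.794 2.648 -1.044
v 2.997 2.461 -0.547
v 3.013 2.9 -0.187
v 2.685 3.204 -0.991
v -1.02 -3.582 -1.668
v -0.258 -4.077 -1.713
v -0.658 -4.754 -1.017
v -1.42 -4.258 -0.972
v -0.179 -3.794 -1.392
v -0.579 -4.471 -0.695
v -0.293 -3.462 -1.134
v -0.693 -4.138 -0.438
v -0.573 -3.157 -0.999
v -0.973 -3.834 -0.302
v -0.956 -2.949 -1.017
v -1.356 -3.626 -0.32
v -1.353 -2.887 -1.184
v -1.753 -3.564 -0.488
v -1.674 -2.983 -1.462
v -2.074 -3.66 -0.766
v -1.845 -3.217 -1.787
v -2.245 -3.894 -1.091
v -1.827 -3.534 -2.085
v -2.227 -4.211 -1.389
v -1.624 -3.862 -2.288
v -2.024 -4.539 -1.592
v -1.283 -4.126 -2.348
v -1.683 -4.803 -1.652
v -0.882 -4.265 -2.253
v -1.281 -4.942 -1.557
v -0.512 -4.247 -2.023
v -0.912 -4.924 -1.327
v 0.817 2.658 1.153
v 1.117 3.255 1.976
v 0.016 3.145 1.091
v 0.316 3.742 1.914
v 1.704 3.958 -0.114
v 2.004 4.555 0.709
v 0.903 4.445 -0.176
v 1.203 5.042 0.647
v -3.934 2.346 -0.051
v -3.466 2.392 -0.355
v -3.266 1.774 0.891
v -3.511 2.703 -0.135
v -3.753 2.846 0.124
v -4.081 2.756 0.301
v -4.34 2.474 0.314
v -4.409 2.132 0.155
v -4.256 1.891 -0.1
v -3.953 1.862 -0.332
v -3.641 2.06 -0.433
f 2 4 1
f 5 2 1
f 1 4 3
f 3 5 1
f 2 8 4
f 6 2 5
f 6 8 2
f 4 8 3
f 7 5 3
f 3 8 7
f 7 6 5
f 8 6 7
f 9 46 25
f 46 20 49
f 25 49 14
f 46 49 25
f 9 25 21
f 25 14 26
f 21 26 10
f 25 26 21
f 9 21 30
f 21 10 31
f 30 31 16
f 21 31 30
f 9 30 42
f 30 16 45
f 42 45 19
f 30 45 42
f 9 42 46
f 42 19 50
f 46 50 20
f 42 50 46
f 10 26 37
f 26 14 40
f 37 40 18
f 26 40 37
f 14 49 27
f 49 20 48
f 27 48 13
f 49 48 27
f 20 50 47
f 50 19 43
f 47 43 11
f 50 43 47
f 19 45 44
f 45 16 32
f 44 32 15
f 45 32 44
f 16 31 36
f 31 10 33
f 36 33 17
f 31 33 36
f 12 38 24
f 38 18 39
f 24 39 13
f 38 39 24
f 12 24 22
f 24 13 23
f 22 23 11
f 24 23 22
f 12 22 29
f 22 11 28
f 29 28 15
f 22 28 29
f 12 29 34
f 29 15 35
f 34 35 17
f 29 35 34
f 12 34 38
f 34 17 41
f 38 41 18
f 34 41 38
f 13 39 27
f 39 18 40
f 27 40 14
f 39 40 27
f 11 23 47
f 23 13 48
f 47 48 20
f 23 48 47
f 15 28 44
f 28 11 43
f 44 43 19
f 28 43 44
f 17 35 36
f 35 15 32
f 36 32 16
f 35 32 36
f 18 41 37
f 41 17 33
f 37 33 10
f 41 33 37
f 52 51 55
f 52 55 53
f 53 55 56
f 53 56 54
f 55 51 57
f 55 57 56
f 56 57 58
f 56 58 54
f 57 51 59
f 57 59 58
f 58 59 60
f 58 60 54
f 59 51 61
f 59 61 60
f 60 61 62
f 60 62 54
f 61 51 63
f 61 63 62
f 62 63 64
f 62 64 54
f 63 51 65
f 63 65 64
f 64 65 66
f 64 66 54
f 65 51 67
f 65 67 66
f 66 67 68
f 66 68 54
f 67 51 69
f 67 69 68
f 68 69 70
f 68 70 54
f 69 51 71
f 69 71 70
f 70 71 72
f 70 72 54
f 71 51 73
f 71 73 72
f 72 73 74
f 72 74 54
f 73 51 75
f 73 75 74
f 74 75 76
f 74 76 54
f 75 51 77
f 75 77 76
f 76 77 78
f 76 78 54
f 77 51 52
f 77 52 78
f 78 52 53
f 78 53 54
f 80 82 79
f 83 80 79
f 79 82 81
f 81 83 79
f 80 86 82
f 84 80 83
f 84 86 80
f 82 86 81
f 85 83 81
f 81 86 85
f 85 84 83
f 86 84 85
f 88 87 90
f 88 90 89
f 90 87 91
f 90 91 89
f 91 87 92
f 91 92 89
f 92 87 93
f 92 93 89
f 93 87 94
f 93 94 89
f 94 87 95
f 94 95 89
f 95 87 96
f 95 96 89
f 96 87 97
f 96 97 89
f 97 87 88
f 97 88 89

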